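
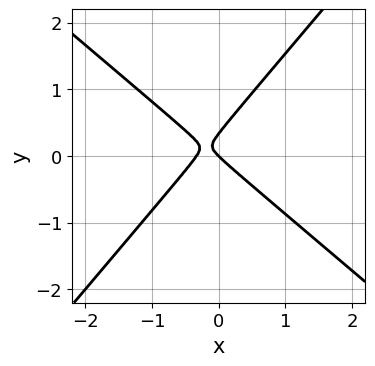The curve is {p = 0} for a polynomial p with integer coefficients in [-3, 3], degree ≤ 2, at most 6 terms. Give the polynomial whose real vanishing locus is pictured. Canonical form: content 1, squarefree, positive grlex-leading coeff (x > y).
3*x^2 + x*y - 3*y^2 + x + y

(a) deg p = 2. The shape is more complex than any degree-1 curve.
(b) Checking where it meets the axes: it crosses the x-axis at the gridline x = 0; one y-axis crossing is at y = 0.
(c) The integer polynomial consistent with all of this is the stated p.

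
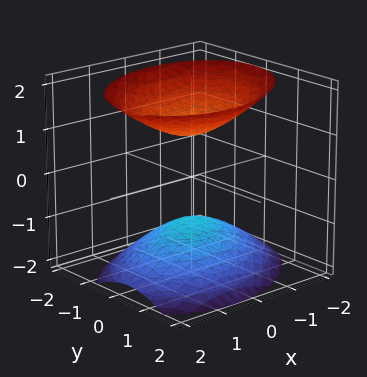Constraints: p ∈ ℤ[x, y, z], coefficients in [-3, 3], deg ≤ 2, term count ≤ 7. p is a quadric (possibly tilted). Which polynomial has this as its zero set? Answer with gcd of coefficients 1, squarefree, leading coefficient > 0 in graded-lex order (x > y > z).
2*x^2 - x*y + 3*y^2 - 3*z^2 + 3

1. The picture has 2 separate pieces.
2. deg p = 2.
3. Checking where it meets the axes: among the integer gridlines, it crosses the z-axis at z ∈ {-1, 1}; the surface avoids every integer y-axis point in the box; the surface avoids every integer x-axis point in the box.
4. Assembling these constraints gives the stated polynomial.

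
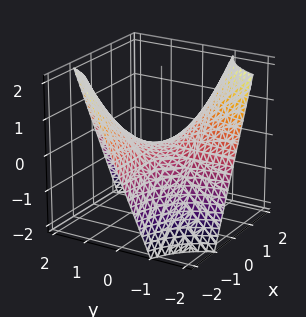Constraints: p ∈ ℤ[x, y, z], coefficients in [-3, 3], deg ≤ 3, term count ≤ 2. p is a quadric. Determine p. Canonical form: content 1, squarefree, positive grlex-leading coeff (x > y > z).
x*y + z

The degree is 2 — a saddle surface; a quadric.
Reading off the gridlines: every point of the x-axis in the box is on the surface; every point of the y-axis in the box is on the surface; it crosses the z-axis at the gridline z = 0.
The integer polynomial consistent with all of this is the stated p.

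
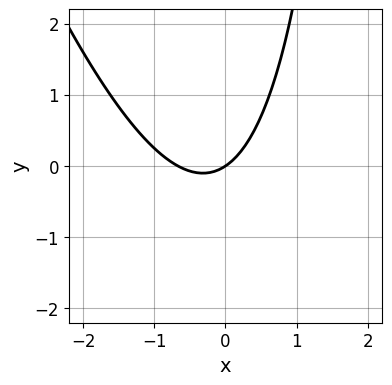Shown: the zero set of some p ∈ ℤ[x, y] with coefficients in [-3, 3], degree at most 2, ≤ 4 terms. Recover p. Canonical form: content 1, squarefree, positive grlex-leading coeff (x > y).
First, degree: the shape is more complex than any degree-1 curve, so deg p = 2.
Next, from the axis intercepts and sections: one x-axis crossing is at x = 0; it crosses the y-axis at the gridline y = 0.
Finally, these observations pin down the coefficients.

3*x^2 + x*y + 2*x - 3*y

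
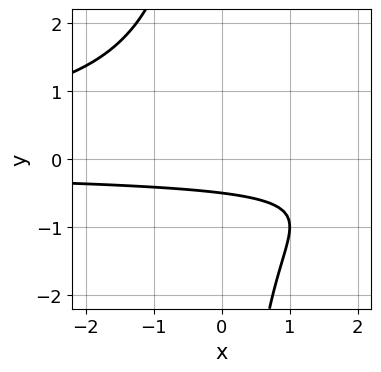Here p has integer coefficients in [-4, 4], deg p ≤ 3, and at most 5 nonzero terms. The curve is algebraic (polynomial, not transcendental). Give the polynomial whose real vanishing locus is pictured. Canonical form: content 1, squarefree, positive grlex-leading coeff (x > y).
First, deg p = 3. The shape is more complex than any degree-2 curve.
Then, checking where it meets the axes: the curve avoids every integer x-axis point in the box.
Finally, assembling these constraints gives the stated polynomial.

x*y^2 + 2*y + 1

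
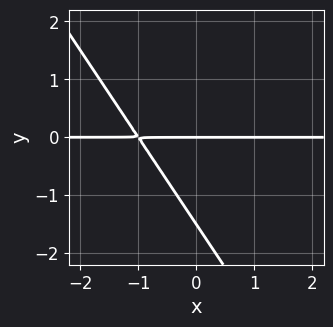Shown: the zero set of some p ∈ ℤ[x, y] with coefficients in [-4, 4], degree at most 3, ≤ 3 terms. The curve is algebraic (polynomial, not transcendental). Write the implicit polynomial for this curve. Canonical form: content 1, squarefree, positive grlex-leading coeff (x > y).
3*x*y + 2*y^2 + 3*y

deg p = 2. No degree-1 curve has this shape.
From the visible intercepts: every point of the x-axis in the box is on the curve; it meets the y-axis at y = 0 (among the integer gridlines).
These observations pin down the coefficients.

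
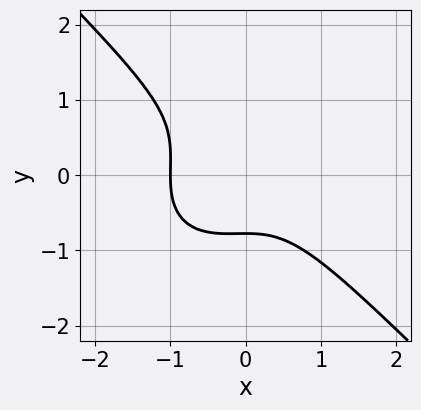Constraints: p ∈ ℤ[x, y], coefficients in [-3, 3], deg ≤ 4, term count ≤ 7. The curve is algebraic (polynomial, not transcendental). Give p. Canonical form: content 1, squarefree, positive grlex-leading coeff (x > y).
3*x^3 + 3*y^3 + x^2 - y^2 + 2

1. deg p = 3. No degree-2 curve has this shape.
2. Reading off the gridlines: one x-axis crossing is at x = -1.
3. These observations pin down the coefficients.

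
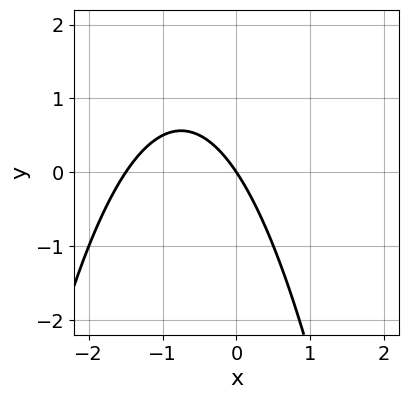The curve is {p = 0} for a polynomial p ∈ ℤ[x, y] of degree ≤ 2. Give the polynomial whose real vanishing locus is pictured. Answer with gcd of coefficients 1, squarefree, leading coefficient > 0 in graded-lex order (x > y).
First, the degree is 2 — a generic line meets the curve in up to 2 points.
Next, checking where it meets the axes: one x-axis crossing is at x = 0; it meets the y-axis at y = 0 (among the integer gridlines).
Finally, matching integer coefficients to the picture gives p.

2*x^2 + 3*x + 2*y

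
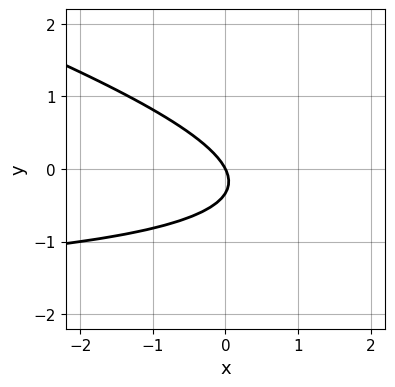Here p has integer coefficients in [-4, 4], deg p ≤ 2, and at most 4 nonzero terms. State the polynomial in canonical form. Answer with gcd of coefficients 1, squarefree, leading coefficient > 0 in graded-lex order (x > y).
x*y + 3*y^2 + 2*x + y

First, deg p = 2. No degree-1 curve has this shape.
Then, observable constraints: it crosses the x-axis at the gridline x = 0; it crosses the y-axis at the gridline y = 0.
Finally, matching integer coefficients to the picture gives p.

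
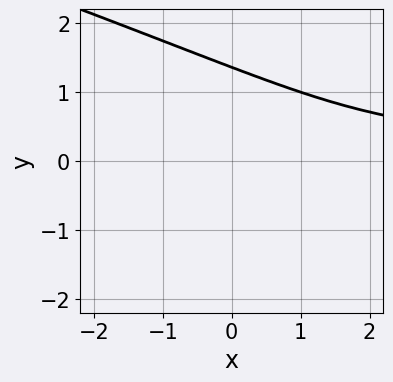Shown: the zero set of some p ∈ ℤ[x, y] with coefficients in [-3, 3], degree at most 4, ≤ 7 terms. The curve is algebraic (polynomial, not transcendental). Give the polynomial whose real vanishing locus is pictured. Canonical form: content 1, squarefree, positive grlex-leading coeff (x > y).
x*y^2 + 3*y^3 + x*y - 3*y^2 - 2

First, the degree is 3 — a generic line meets the curve in up to 3 points.
Then, from the visible intercepts: the curve avoids every integer x-axis point in the box.
Finally, matching integer coefficients to the picture gives p.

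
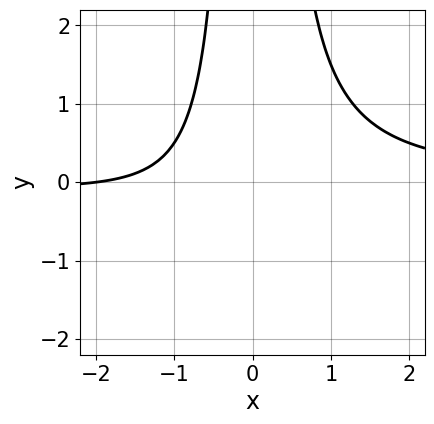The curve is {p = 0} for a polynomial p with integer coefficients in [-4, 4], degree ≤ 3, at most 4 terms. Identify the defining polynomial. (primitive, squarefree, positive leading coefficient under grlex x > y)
First, the degree is 3 — no degree-2 curve has this shape.
Next, from the visible intercepts: it meets the x-axis at x = -2 (among the integer gridlines); no y-intercept at any integer in the box.
Finally, the integer polynomial consistent with all of this is the stated p.

2*x^2*y - x - 2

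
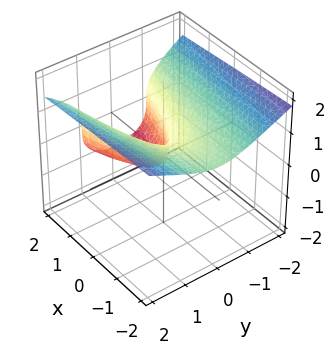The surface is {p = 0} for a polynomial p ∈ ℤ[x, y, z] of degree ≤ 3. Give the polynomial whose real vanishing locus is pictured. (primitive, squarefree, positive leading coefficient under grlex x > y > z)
2*z^3 - 2*y^2 + x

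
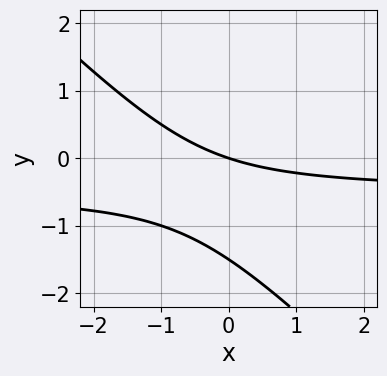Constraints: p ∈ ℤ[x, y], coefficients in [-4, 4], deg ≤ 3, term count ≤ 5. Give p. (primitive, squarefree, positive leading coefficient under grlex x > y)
2*x*y + 2*y^2 + x + 3*y

First, deg p = 2.
Then, from the visible intercepts: one x-axis crossing is at x = 0; it meets the y-axis at y = 0 (among the integer gridlines).
Finally, fitting integer coefficients to these (and the overall shape) gives p.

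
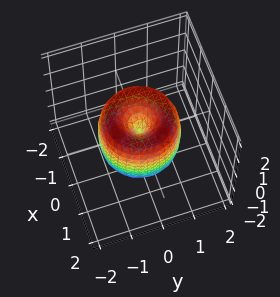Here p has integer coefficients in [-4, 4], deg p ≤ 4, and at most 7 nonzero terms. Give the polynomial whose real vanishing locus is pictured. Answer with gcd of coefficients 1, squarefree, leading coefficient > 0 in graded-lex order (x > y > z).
2*x^4 + 4*x^2*y^2 + 2*y^4 - 3*x^2 - 3*y^2 + z^2

First, degree: no degree-3 surface has this shape, so deg p = 4.
Then, symmetries: rotational symmetry about the z-axis ⇒ p depends on x, y only through x² + y².
Then, from the axis intercepts and sections: one y-axis crossing is at y = 0; one z-axis crossing is at z = 0; a circular section at z = -1 has radius between 0 and 1; it crosses the x-axis at the gridline x = 0.
Finally, putting this together gives p.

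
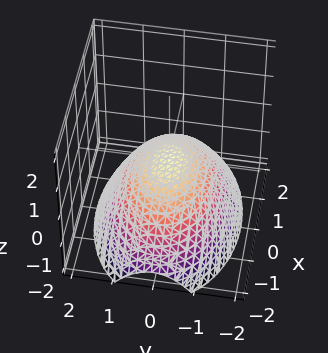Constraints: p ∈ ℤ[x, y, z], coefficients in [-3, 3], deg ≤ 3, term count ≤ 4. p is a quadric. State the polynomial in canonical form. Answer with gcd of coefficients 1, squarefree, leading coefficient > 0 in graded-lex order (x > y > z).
First, the degree is 2 — a single bowl opening along one axis; a quadric.
Next, symmetries: it's symmetric under y → −y, forcing even powers of y; the x ↦ −x reflection is a symmetry, so x appears only in even powers.
Next, against the integer gridlines: it meets the y-axis at y = 0 (among the integer gridlines); it meets the x-axis at x = 0 (among the integer gridlines); it crosses the z-axis at the gridline z = 0.
Finally, these observations pin down the coefficients.

x^2 + 2*y^2 + 3*z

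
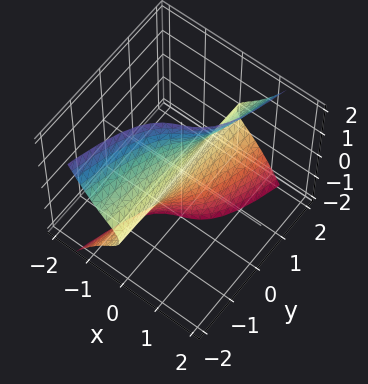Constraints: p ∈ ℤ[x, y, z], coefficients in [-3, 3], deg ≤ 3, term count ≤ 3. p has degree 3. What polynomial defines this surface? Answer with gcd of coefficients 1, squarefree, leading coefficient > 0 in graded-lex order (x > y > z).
3*x^3 - y*z^2 + 2*x

Degree: a generic line meets the surface in up to 3 points, so deg p = 3.
Observable constraints: every point of the y-axis in the box is on the surface; every point of the z-axis in the box is on the surface; it crosses the x-axis at the gridline x = 0.
Putting this together gives p.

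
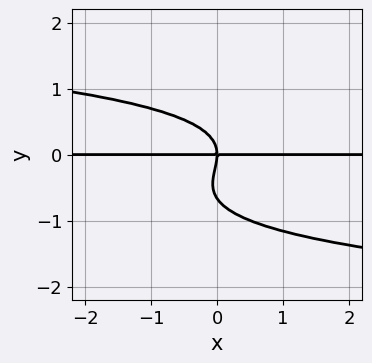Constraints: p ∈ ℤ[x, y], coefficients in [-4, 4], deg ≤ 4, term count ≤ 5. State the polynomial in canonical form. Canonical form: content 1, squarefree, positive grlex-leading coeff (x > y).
(a) deg p = 4. No degree-3 curve has this shape.
(b) Checking where it meets the axes: the visible x-axis segment lies entirely on the curve; one y-axis crossing is at y = 0.
(c) Matching integer coefficients to the picture gives p.

3*y^4 + 2*y^3 + 2*x*y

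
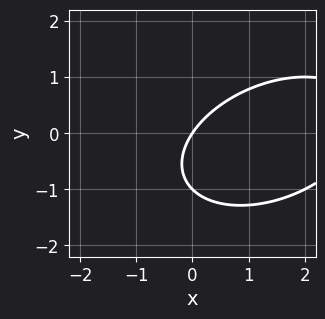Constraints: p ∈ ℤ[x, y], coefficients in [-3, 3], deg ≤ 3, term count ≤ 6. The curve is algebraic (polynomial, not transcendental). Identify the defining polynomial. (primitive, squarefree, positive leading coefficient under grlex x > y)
x^2 - x*y + 2*y^2 - 3*x + 2*y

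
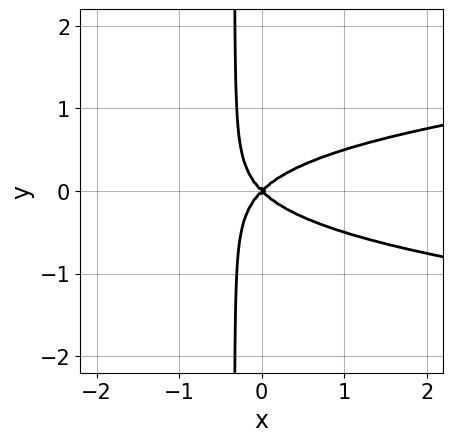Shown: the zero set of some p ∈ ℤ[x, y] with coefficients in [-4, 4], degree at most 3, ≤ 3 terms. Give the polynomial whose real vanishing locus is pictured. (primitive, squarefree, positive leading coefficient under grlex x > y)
3*x*y^2 - x^2 + y^2

First, deg p = 3. A generic line meets the curve in up to 3 points.
Then, symmetries: mirror symmetry y ↦ −y ⇒ only even powers of y.
Next, observable constraints: it crosses the x-axis at the gridline x = 0; it meets the y-axis at y = 0 (among the integer gridlines).
Finally, the integer polynomial consistent with all of this is the stated p.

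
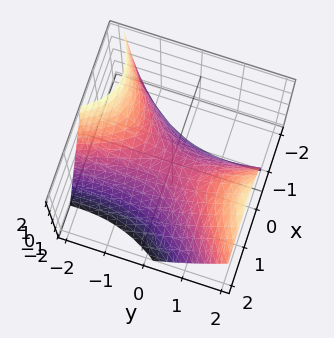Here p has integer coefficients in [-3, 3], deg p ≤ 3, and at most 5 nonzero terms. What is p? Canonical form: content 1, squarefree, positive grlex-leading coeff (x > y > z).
(a) Degree: a generic line meets the surface in up to 2 points, so deg p = 2.
(b) From the visible intercepts: it crosses the y-axis at the gridline y = 0; it meets the z-axis at z = 0 (among the integer gridlines); it meets the x-axis at x = 0 (among the integer gridlines).
(c) Putting this together gives p.

3*x^2 - 3*x*y + x*z - y^2 + 3*z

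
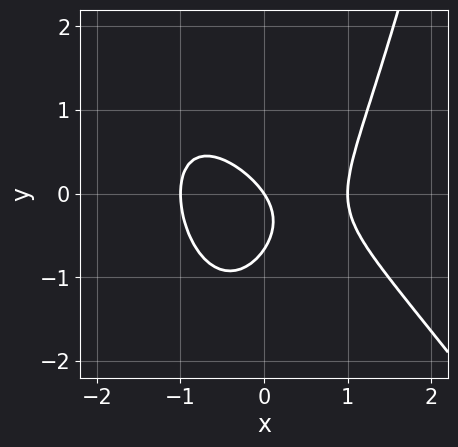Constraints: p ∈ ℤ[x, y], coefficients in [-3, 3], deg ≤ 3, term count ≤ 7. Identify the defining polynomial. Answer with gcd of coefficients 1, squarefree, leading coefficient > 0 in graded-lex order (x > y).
3*x^3 + 2*x^2*y - 3*y^2 - 3*x - 2*y

The degree is 3 — a generic line meets the curve in up to 3 points.
From the axis intercepts and sections: it crosses the y-axis at the gridline y = 0; among the integer gridlines, it crosses the x-axis at x ∈ {-1, 0, 1}.
Matching integer coefficients to the picture gives p.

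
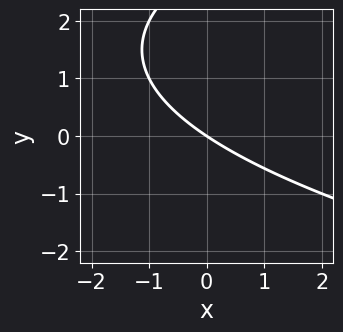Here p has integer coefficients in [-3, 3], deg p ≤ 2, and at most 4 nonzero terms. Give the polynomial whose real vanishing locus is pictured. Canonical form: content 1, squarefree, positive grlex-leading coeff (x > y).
(a) The degree is 2 — a generic line meets the curve in up to 2 points.
(b) Against the integer gridlines: one y-axis crossing is at y = 0; it meets the x-axis at x = 0 (among the integer gridlines).
(c) Together with the visible shape, these determine p as stated.

y^2 - 2*x - 3*y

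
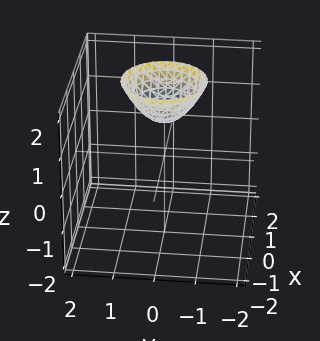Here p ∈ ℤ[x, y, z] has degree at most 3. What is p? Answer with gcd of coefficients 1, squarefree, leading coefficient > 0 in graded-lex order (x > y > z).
(a) Degree: the shape is more complex than any degree-1 surface, so deg p = 2.
(b) Symmetries: the surface is invariant under rotation about z: p = q(x² + y², z).
(c) Checking where it meets the axes: it meets the z-axis at z = 1 (among the integer gridlines); a circular section at z = 2 has radius exactly 1; the surface avoids every integer y-axis point in the box; it misses every integer gridline on the x-axis.
(d) These observations pin down the coefficients.

x^2 + y^2 - z + 1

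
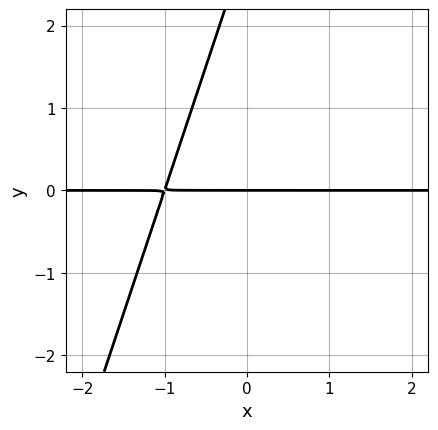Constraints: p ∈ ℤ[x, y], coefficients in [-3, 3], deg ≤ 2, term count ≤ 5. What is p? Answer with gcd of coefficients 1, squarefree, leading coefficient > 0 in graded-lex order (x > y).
1. The degree is 2 — the shape is more complex than any degree-1 curve.
2. From the axis intercepts and sections: it meets the y-axis at y = 0 (among the integer gridlines); the visible x-axis segment lies entirely on the curve.
3. Fitting integer coefficients to these (and the overall shape) gives p.

3*x*y - y^2 + 3*y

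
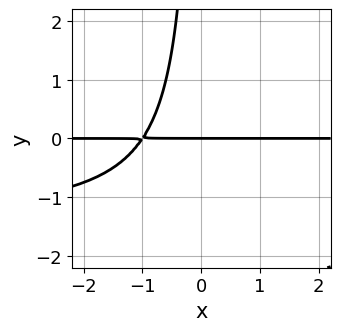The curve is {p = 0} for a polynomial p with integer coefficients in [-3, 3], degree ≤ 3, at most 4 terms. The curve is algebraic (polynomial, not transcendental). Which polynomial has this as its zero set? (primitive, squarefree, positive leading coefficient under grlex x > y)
2*x*y^2 + 3*x*y + 3*y

1. The degree is 3 — the shape is more complex than any degree-2 curve.
2. From the visible intercepts: every point of the x-axis in the box is on the curve; it crosses the y-axis at the gridline y = 0.
3. The integer polynomial consistent with all of this is the stated p.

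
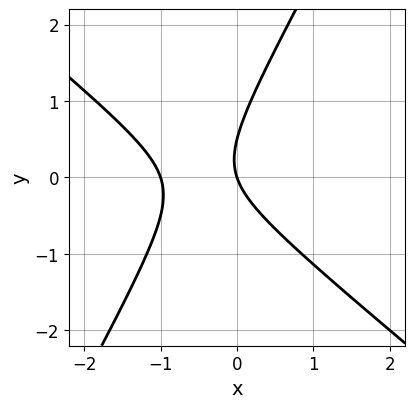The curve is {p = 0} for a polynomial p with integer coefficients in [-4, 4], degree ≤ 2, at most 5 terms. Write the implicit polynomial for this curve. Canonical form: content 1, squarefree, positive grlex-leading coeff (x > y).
The degree is 2 — the shape is more complex than any degree-1 curve.
Reading off the gridlines: one y-axis crossing is at y = 0; the x-axis gridline crossings are at x ∈ {-1, 0}.
Matching integer coefficients to the picture gives p.

3*x^2 + 2*x*y - 2*y^2 + 3*x + y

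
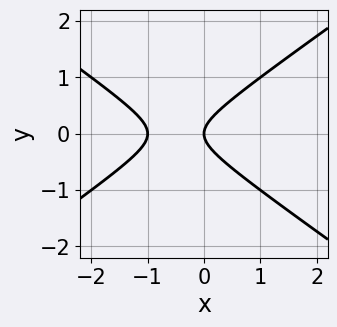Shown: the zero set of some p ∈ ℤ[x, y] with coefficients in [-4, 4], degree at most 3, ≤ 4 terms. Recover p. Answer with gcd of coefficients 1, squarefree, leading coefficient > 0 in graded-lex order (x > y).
x^2 - 2*y^2 + x

(a) deg p = 2.
(b) Symmetries: it's symmetric under y → −y, forcing even powers of y.
(c) Against the integer gridlines: among the integer gridlines, it crosses the x-axis at x ∈ {-1, 0}; it crosses the y-axis at the gridline y = 0.
(d) Matching integer coefficients to the picture gives p.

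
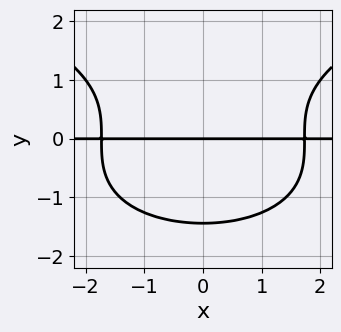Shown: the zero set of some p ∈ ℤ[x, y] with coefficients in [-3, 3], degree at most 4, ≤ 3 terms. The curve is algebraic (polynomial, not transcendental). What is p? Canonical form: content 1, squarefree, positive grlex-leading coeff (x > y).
deg p = 4. A generic line meets the curve in up to 4 points.
Symmetries: the x ↦ −x reflection is a symmetry, so x appears only in even powers.
Reading off the gridlines: it crosses the y-axis at the gridline y = 0; every point of the x-axis in the box is on the curve.
Solving for integer coefficients yields p as stated.

y^4 - x^2*y + 3*y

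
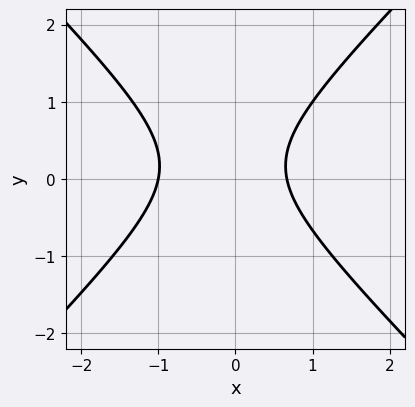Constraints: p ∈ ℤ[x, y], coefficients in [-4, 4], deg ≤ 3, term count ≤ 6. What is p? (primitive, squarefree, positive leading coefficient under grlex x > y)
3*x^2 - 3*y^2 + x + y - 2

1. Degree: a generic line meets the curve in up to 2 points, so deg p = 2.
2. From the axis intercepts and sections: the curve avoids every integer y-axis point in the box; it crosses the x-axis at the gridline x = -1.
3. Together with the visible shape, these determine p as stated.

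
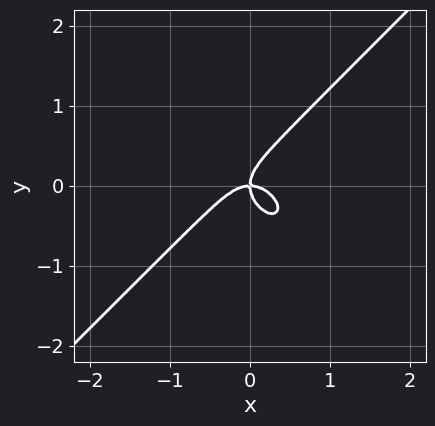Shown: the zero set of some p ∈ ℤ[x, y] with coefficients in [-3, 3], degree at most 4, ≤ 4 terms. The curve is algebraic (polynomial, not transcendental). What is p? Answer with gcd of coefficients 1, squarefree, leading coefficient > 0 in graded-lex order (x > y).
3*x^3 - 3*y^3 + 2*x*y

(a) deg p = 3.
(b) Against the integer gridlines: it crosses the y-axis at the gridline y = 0; one x-axis crossing is at x = 0.
(c) Putting this together gives p.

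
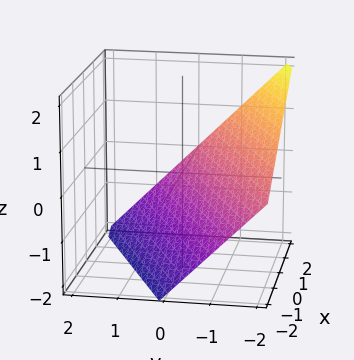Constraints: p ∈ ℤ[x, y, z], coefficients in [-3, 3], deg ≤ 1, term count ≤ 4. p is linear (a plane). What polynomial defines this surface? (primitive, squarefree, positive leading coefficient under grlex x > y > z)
x - 2*y - 2*z - 2

(a) The degree is 1 — the surface is flat (a plane).
(b) From the axis intercepts and sections: it meets the x-axis at x = 2 (among the integer gridlines); it crosses the z-axis at the gridline z = -1.
(c) These observations pin down the coefficients. Check: (0, -1, 0) on the y-axis lies on the surface, and p(0, -1, 0) = 0. ✓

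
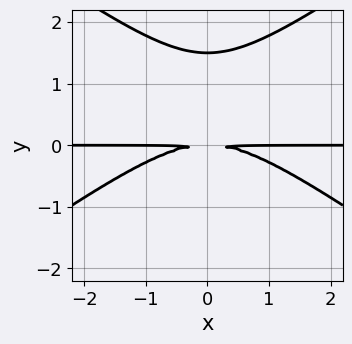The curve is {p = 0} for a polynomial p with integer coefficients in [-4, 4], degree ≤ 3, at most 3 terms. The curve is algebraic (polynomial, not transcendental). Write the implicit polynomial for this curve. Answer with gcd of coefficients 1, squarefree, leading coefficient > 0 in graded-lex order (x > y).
x^2*y - 2*y^3 + 3*y^2

Degree: a generic line meets the curve in up to 3 points, so deg p = 3.
Symmetries: the x ↦ −x reflection is a symmetry, so x appears only in even powers.
From the axis intercepts and sections: every point of the x-axis in the box is on the curve.
Fitting integer coefficients to these (and the overall shape) gives p.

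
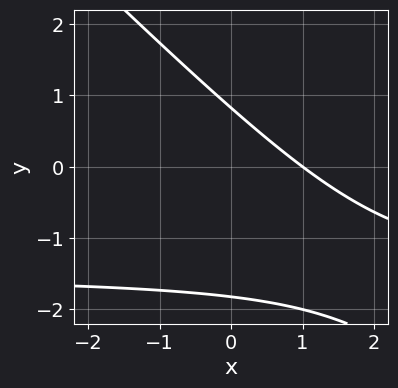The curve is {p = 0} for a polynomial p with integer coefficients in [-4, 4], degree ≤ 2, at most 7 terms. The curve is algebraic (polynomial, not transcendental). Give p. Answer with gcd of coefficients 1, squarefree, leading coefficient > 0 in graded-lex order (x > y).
2*x*y + 2*y^2 + 3*x + 2*y - 3

First, degree: the shape is more complex than any degree-1 curve, so deg p = 2.
Then, from the visible intercepts: it crosses the x-axis at the gridline x = 1.
Finally, putting this together gives p.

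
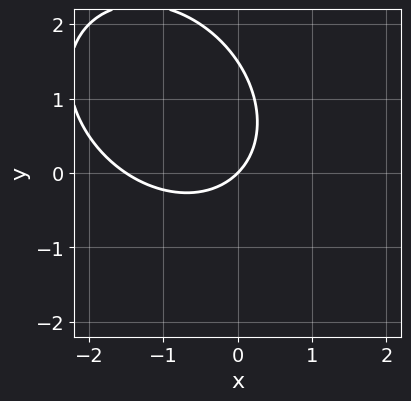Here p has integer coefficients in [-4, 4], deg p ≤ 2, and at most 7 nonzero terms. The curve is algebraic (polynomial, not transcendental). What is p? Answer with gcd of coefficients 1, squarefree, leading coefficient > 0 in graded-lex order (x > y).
The degree is 2 — no degree-1 curve has this shape.
From the axis intercepts and sections: it crosses the x-axis at the gridline x = 0; one y-axis crossing is at y = 0.
The integer polynomial consistent with all of this is the stated p.

2*x^2 + x*y + 2*y^2 + 3*x - 3*y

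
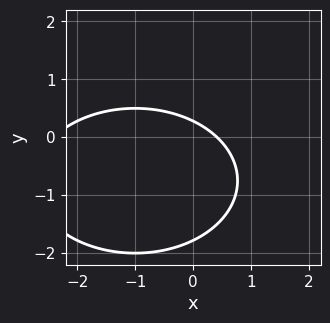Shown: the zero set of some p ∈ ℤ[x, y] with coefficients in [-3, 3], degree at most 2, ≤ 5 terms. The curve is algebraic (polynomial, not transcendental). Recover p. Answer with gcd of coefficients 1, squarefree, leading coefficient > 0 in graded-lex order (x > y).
x^2 + 2*y^2 + 2*x + 3*y - 1

deg p = 2. No degree-1 curve has this shape.
Solving for integer coefficients yields p as stated.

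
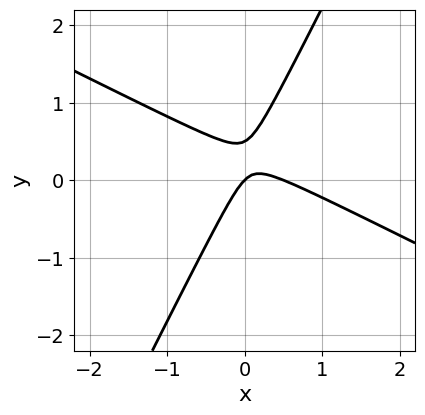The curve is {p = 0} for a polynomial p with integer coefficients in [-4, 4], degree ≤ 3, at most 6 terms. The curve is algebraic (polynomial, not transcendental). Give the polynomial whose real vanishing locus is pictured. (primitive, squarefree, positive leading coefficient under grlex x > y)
1. The degree is 2 — no degree-1 curve has this shape.
2. Against the integer gridlines: it crosses the x-axis at the gridline x = 0; it meets the y-axis at y = 0 (among the integer gridlines).
3. The integer polynomial consistent with all of this is the stated p.

2*x^2 + 3*x*y - 2*y^2 - x + y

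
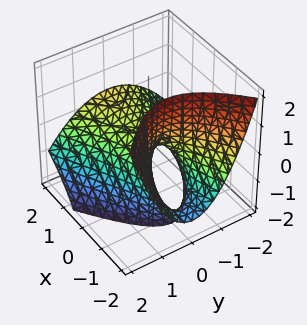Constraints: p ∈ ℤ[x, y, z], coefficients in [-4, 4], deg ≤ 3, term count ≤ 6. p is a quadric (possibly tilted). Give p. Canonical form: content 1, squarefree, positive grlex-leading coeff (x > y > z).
1. deg p = 2. No degree-1 surface has this shape.
2. Checking where it meets the axes: one x-axis crossing is at x = 0; it crosses the z-axis at the gridline z = 0.
3. Fitting integer coefficients to these (and the overall shape) gives p.

x^2 - 3*x*z - 3*y^2 - 3*z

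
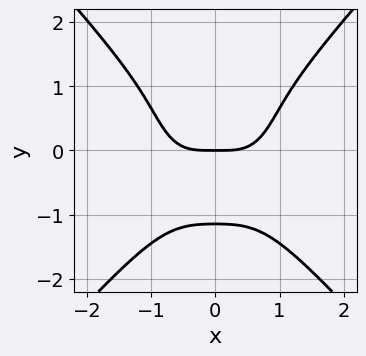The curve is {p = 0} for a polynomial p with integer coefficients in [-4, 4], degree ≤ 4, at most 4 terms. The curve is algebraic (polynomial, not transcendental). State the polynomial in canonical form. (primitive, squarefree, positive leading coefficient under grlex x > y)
3*x^4 - 2*y^4 - x^2*y - 3*y

First, deg p = 4. No degree-3 curve has this shape.
Next, symmetries: it's symmetric under x → −x, forcing even powers of x.
Then, from the axis intercepts and sections: it crosses the y-axis at the gridline y = 0; it meets the x-axis at x = 0 (among the integer gridlines).
Finally, fitting integer coefficients to these (and the overall shape) gives p.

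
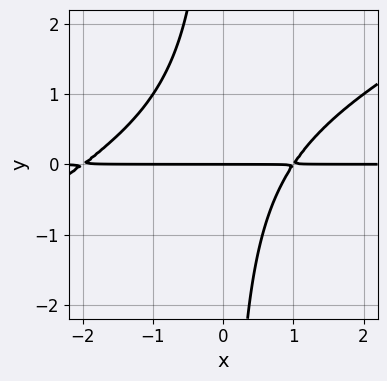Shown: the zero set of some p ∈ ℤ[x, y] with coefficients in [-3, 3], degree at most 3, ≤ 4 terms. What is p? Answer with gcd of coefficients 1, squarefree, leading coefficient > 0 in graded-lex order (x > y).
x^2*y - 2*x*y^2 + x*y - 2*y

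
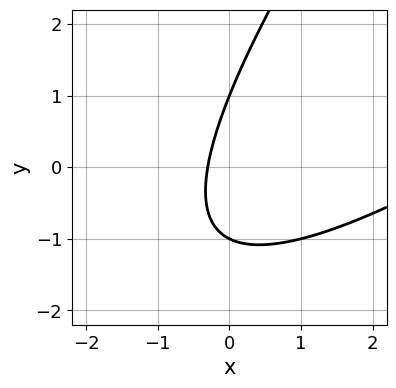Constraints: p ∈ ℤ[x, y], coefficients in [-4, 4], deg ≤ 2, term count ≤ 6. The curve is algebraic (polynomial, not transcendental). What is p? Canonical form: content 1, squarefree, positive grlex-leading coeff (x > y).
x^2 - 2*x*y + y^2 - 3*x - 1

(a) deg p = 2. No degree-1 curve has this shape.
(b) From the axis intercepts and sections: among the integer gridlines, it crosses the y-axis at y ∈ {-1, 1}.
(c) Matching integer coefficients to the picture gives p.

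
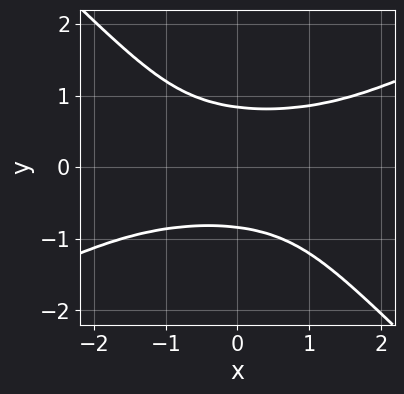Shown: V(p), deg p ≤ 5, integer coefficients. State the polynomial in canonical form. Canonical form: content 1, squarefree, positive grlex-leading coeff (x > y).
First, deg p = 4.
Next, against the integer gridlines: it misses every integer gridline on the x-axis.
Finally, matching integer coefficients to the picture gives p.

x^2*y^2 - x*y^3 - 2*y^4 + 1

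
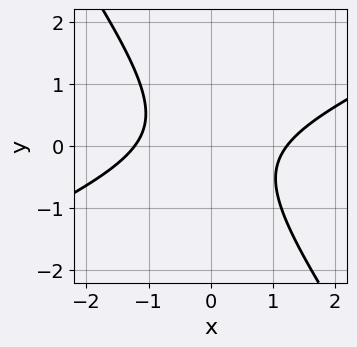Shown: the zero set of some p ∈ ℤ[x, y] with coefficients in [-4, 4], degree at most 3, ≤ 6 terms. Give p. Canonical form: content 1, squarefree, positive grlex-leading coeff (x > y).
2*x^2 - 3*x*y - 3*y^2 - 3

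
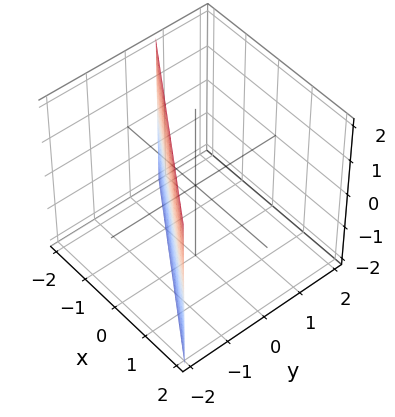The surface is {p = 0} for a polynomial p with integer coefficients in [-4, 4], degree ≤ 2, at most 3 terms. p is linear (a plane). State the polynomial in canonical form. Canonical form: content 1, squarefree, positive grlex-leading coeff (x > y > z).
1. deg p = 1.
2. From the visible intercepts: it crosses the x-axis at the gridline x = -1; it misses every integer gridline on the z-axis.
3. Together with the visible shape, these determine p as stated.

2*x + 3*y + 2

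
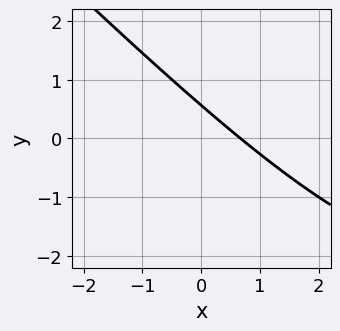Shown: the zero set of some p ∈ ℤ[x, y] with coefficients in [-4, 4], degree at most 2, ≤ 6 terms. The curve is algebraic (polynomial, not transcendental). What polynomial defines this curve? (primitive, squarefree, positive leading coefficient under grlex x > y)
x*y + y^2 + 3*x + 3*y - 2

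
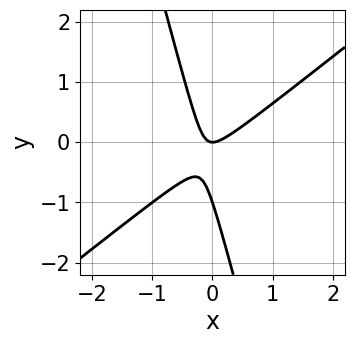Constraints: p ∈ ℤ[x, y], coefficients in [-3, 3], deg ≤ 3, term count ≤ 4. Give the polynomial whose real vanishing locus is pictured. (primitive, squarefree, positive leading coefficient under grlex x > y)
1. deg p = 2.
2. Observable constraints: it meets the x-axis at x = 0 (among the integer gridlines); among the integer gridlines, it crosses the y-axis at y ∈ {-1, 0}.
3. Assembling these constraints gives the stated polynomial.

3*x^2 - 3*x*y - y^2 - y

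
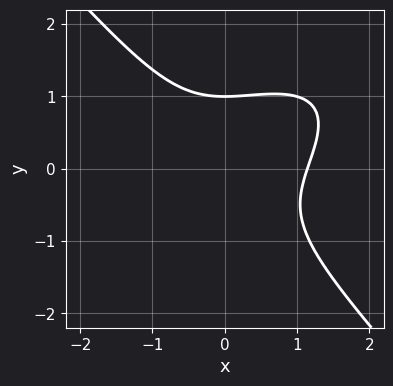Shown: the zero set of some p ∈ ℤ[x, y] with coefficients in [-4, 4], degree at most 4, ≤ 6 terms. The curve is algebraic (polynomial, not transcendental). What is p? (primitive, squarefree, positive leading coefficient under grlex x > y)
2*x^3 - 2*x^2*y + 3*y^3 - 3

(a) deg p = 3.
(b) From the visible intercepts: it crosses the y-axis at the gridline y = 1.
(c) Together with the visible shape, these determine p as stated.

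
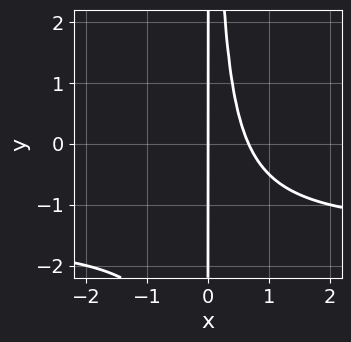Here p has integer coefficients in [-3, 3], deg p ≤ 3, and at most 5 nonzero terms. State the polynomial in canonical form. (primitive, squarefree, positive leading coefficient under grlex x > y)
2*x^2*y + 3*x^2 - 2*x

The degree is 3 — no degree-2 curve has this shape.
From the axis intercepts and sections: every point of the y-axis in the box is on the curve; it meets the x-axis at x = 0 (among the integer gridlines).
The integer polynomial consistent with all of this is the stated p.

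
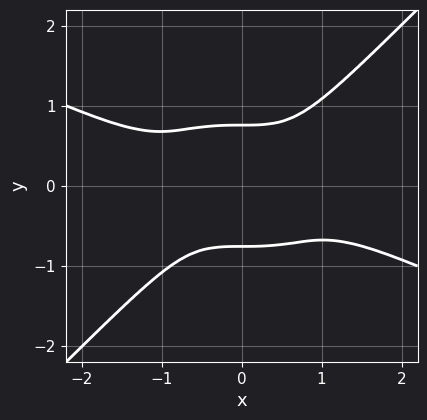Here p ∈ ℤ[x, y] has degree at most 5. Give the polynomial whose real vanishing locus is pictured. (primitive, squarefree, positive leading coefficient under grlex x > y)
1. The degree is 4 — the shape is more complex than any degree-3 curve.
2. Against the integer gridlines: no x-intercept at any integer in the box.
3. Fitting integer coefficients to these (and the overall shape) gives p.

x^4 + 2*x^3*y - 3*y^4 + 1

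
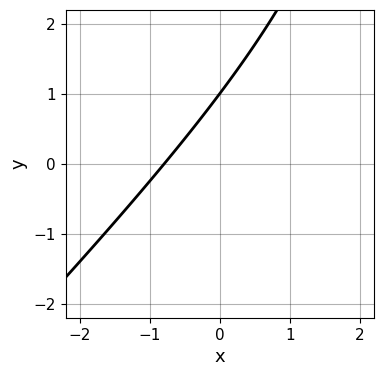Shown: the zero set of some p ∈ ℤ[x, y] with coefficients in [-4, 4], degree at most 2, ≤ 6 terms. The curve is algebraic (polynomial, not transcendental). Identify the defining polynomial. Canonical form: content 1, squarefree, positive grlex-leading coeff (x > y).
x^2 - x*y - 3*x + 3*y - 3

The degree is 2 — no degree-1 curve has this shape.
Reading off the gridlines: it crosses the y-axis at the gridline y = 1.
Together with the visible shape, these determine p as stated.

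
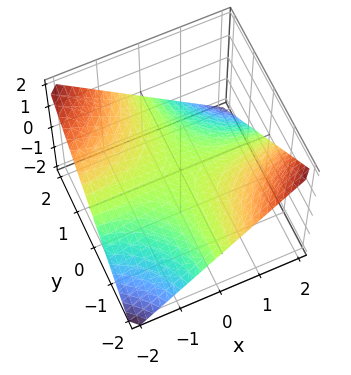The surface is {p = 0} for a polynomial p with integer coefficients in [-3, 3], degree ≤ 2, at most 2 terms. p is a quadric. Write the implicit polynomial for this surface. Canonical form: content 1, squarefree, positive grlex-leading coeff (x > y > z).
x*y + 2*z

(a) Degree: a saddle surface; a quadric, so deg p = 2.
(b) Checking where it meets the axes: the visible y-axis segment lies entirely on the surface; it meets the z-axis at z = 0 (among the integer gridlines); every point of the x-axis in the box is on the surface.
(c) The integer polynomial consistent with all of this is the stated p.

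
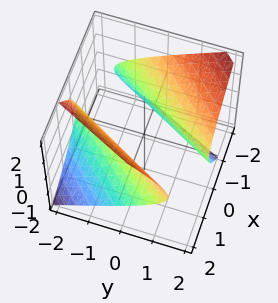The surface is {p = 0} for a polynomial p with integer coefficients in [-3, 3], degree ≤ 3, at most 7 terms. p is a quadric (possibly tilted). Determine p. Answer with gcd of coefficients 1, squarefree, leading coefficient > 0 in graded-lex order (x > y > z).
(a) The picture has 2 separate pieces. Treating them together as one polynomial.
(b) The degree is 2 — no degree-1 surface has this shape.
(c) Against the integer gridlines: it misses every integer gridline on the z-axis.
(d) Putting this together gives p.

2*x^2 - 3*x*y + 2*x*z + y^2 - 3*z^2 - 3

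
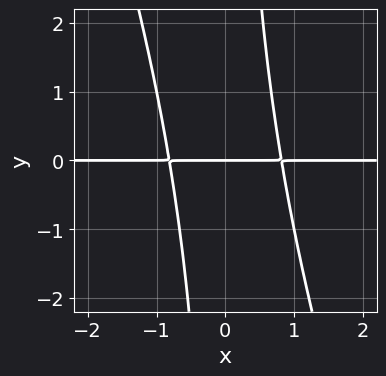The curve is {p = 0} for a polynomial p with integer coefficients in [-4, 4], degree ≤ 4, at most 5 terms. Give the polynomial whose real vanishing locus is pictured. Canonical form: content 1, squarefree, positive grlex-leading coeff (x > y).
3*x^2*y + x*y^2 - 2*y

1. deg p = 3. The shape is more complex than any degree-2 curve.
2. From the axis intercepts and sections: every point of the x-axis in the box is on the curve; it meets the y-axis at y = 0 (among the integer gridlines).
3. Solving for integer coefficients yields p as stated.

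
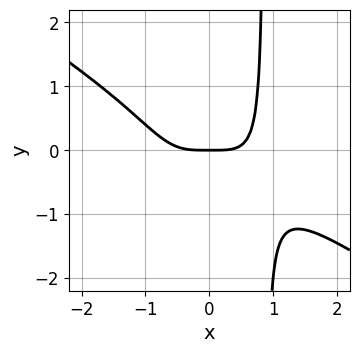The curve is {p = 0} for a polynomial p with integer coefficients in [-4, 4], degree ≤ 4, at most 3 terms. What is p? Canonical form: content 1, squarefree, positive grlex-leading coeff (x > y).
2*x^4 + 3*x^3*y - 2*y

(a) Degree: the shape is more complex than any degree-3 curve, so deg p = 4.
(b) Reading off the gridlines: it crosses the y-axis at the gridline y = 0; it meets the x-axis at x = 0 (among the integer gridlines).
(c) Assembling these constraints gives the stated polynomial.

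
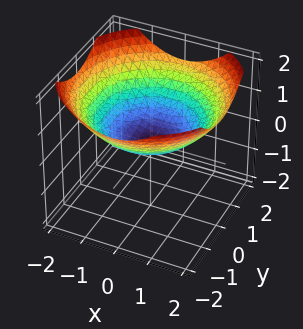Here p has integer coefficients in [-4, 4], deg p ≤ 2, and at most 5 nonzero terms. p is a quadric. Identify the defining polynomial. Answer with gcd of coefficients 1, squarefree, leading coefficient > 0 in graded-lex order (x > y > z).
The degree is 2 — a single bowl opening along one axis; a quadric.
Symmetries: every cross-section ⟂ z is a circle, so x, y appear only via x² + y².
Checking where it meets the axes: it meets the z-axis at z = 0 (among the integer gridlines); one x-axis crossing is at x = 0; one y-axis crossing is at y = 0.
Assembling these constraints gives the stated polynomial.

x^2 + y^2 - 3*z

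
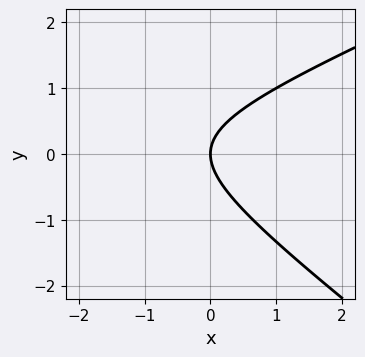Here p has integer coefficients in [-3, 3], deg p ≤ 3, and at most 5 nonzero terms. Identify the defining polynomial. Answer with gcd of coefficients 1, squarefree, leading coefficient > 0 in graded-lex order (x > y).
deg p = 2. No degree-1 curve has this shape.
From the axis intercepts and sections: one y-axis crossing is at y = 0; it meets the x-axis at x = 0 (among the integer gridlines).
Assembling these constraints gives the stated polynomial.

x^2 - x*y - 3*y^2 + 3*x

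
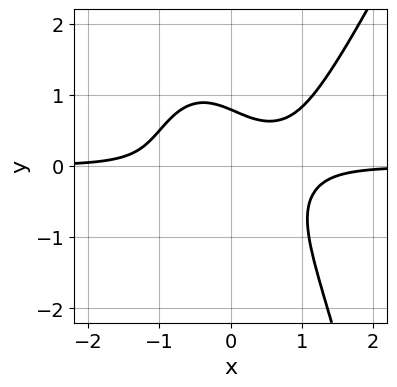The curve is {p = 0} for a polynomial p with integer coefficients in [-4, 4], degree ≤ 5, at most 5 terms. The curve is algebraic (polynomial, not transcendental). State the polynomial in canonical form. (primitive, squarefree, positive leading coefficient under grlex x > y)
1. The degree is 4 — a generic line meets the curve in up to 4 points.
2. Checking where it meets the axes: it misses every integer gridline on the x-axis.
3. Together with the visible shape, these determine p as stated.

3*x^3*y - x^2*y^2 - 2*y^3 - 2*x*y + 1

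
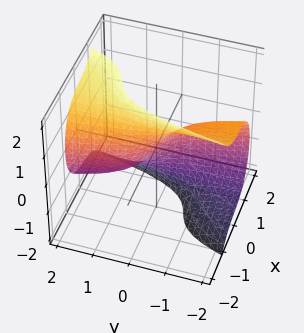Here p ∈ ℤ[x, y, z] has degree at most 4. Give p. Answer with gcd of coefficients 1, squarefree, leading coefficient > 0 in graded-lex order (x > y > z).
2*x^3 - y*z^2 + x + 2*y + z

(a) The degree is 3 — a generic line meets the surface in up to 3 points.
(b) Checking where it meets the axes: one x-axis crossing is at x = 0; one z-axis crossing is at z = 0.
(c) Together with the visible shape, these determine p as stated.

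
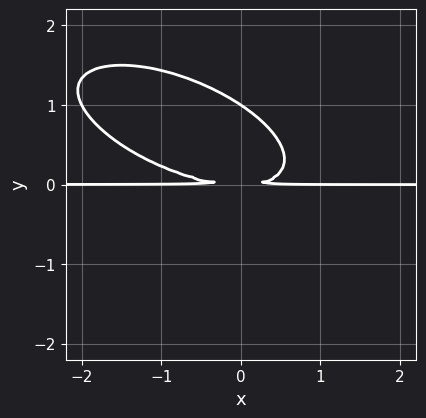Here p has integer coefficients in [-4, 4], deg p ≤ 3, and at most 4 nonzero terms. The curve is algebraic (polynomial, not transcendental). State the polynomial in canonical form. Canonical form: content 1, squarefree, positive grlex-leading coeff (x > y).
x^2*y + 2*x*y^2 + 3*y^3 - 3*y^2

(a) Degree: a generic line meets the curve in up to 3 points, so deg p = 3.
(b) Checking where it meets the axes: one y-axis crossing is at y = 1; the visible x-axis segment lies entirely on the curve.
(c) Fitting integer coefficients to these (and the overall shape) gives p.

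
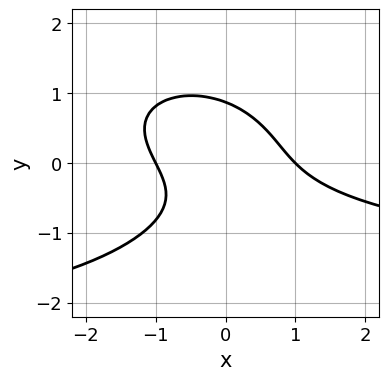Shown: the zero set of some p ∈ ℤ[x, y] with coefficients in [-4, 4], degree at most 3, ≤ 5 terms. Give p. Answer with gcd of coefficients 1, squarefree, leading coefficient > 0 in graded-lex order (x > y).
Degree: no degree-2 curve has this shape, so deg p = 3.
Reading off the gridlines: the x-axis gridline crossings are at x ∈ {-1, 1}.
Putting this together gives p.

x^2*y + 3*y^3 + 2*x^2 + 3*x*y - 2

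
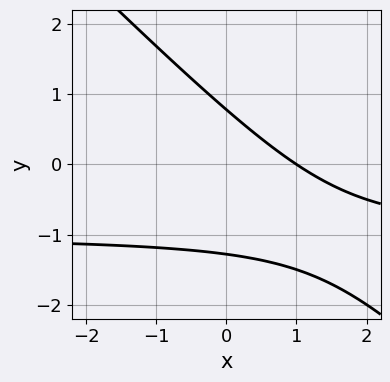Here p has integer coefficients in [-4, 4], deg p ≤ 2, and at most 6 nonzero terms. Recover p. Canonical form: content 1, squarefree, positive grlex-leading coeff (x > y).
1. Degree: the shape is more complex than any degree-1 curve, so deg p = 2.
2. Observable constraints: it crosses the x-axis at the gridline x = 1.
3. Together with the visible shape, these determine p as stated.

2*x*y + 2*y^2 + 2*x + y - 2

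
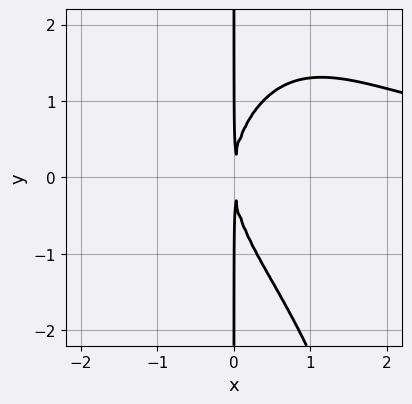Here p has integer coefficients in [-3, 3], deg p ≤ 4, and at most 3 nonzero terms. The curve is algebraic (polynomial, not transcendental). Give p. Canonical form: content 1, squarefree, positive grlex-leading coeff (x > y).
The degree is 4 — a generic line meets the curve in up to 4 points.
Observable constraints: the visible y-axis segment lies entirely on the curve.
Assembling these constraints gives the stated polynomial.

x^3*y + x*y^2 - 3*x^2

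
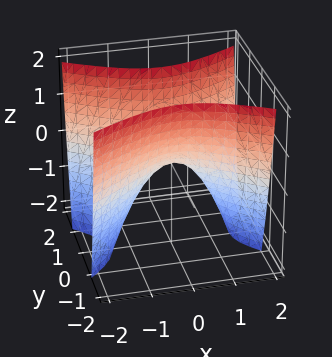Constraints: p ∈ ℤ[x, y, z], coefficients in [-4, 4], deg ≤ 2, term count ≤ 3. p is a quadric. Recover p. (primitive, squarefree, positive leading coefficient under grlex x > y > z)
First, the degree is 2 — a hyperbolic paraboloid; a quadric.
Then, symmetries: the y ↦ −y reflection is a symmetry, so y appears only in even powers; the x ↦ −x reflection is a symmetry, so x appears only in even powers.
Then, checking where it meets the axes: it crosses the z-axis at the gridline z = 0; one y-axis crossing is at y = 0; it crosses the x-axis at the gridline x = 0.
Finally, putting this together gives p.

x^2 - 2*y^2 + z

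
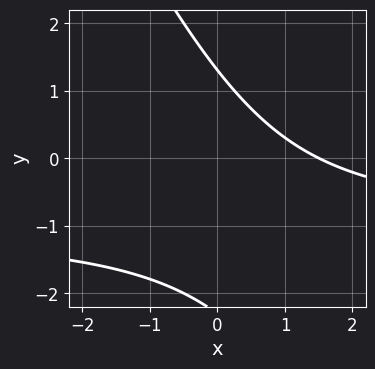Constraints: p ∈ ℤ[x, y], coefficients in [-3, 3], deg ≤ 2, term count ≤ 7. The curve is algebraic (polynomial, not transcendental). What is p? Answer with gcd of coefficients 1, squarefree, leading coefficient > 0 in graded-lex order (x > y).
deg p = 2. The shape is more complex than any degree-1 curve.
Solving for integer coefficients yields p as stated.

2*x*y + y^2 + 2*x + y - 3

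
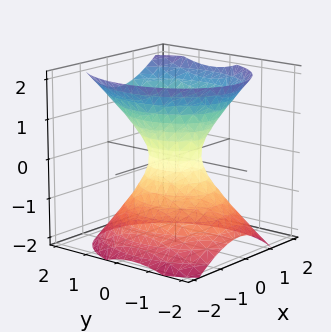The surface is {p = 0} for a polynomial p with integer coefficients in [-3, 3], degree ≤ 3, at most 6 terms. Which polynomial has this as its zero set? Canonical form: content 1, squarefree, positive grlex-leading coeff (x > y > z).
3*x^2 - x*z + 2*y^2 - y*z - 2*z^2 - 1

1. Degree: no degree-1 surface has this shape, so deg p = 2.
2. Reading off the gridlines: the surface avoids every integer z-axis point in the box.
3. Matching integer coefficients to the picture gives p.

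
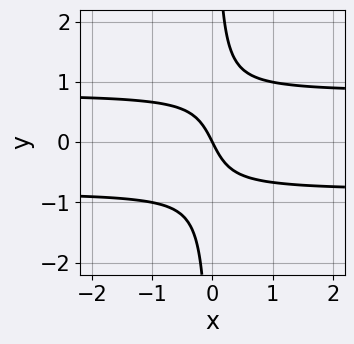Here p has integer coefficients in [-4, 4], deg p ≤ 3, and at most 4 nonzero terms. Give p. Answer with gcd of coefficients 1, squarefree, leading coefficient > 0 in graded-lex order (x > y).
3*x*y^2 - 2*x - y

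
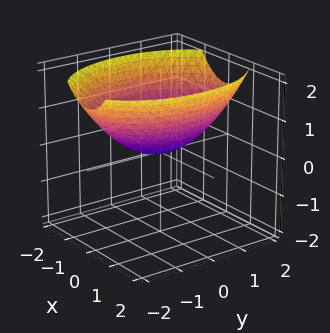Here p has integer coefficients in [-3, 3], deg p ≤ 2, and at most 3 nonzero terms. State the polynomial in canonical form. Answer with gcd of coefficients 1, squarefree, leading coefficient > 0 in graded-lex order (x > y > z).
2*x^2 + y^2 - 3*z

The degree is 2 — a paraboloid; a quadric.
Symmetries: the y ↦ −y reflection is a symmetry, so y appears only in even powers; the x ↦ −x reflection is a symmetry, so x appears only in even powers.
Against the integer gridlines: it meets the x-axis at x = 0 (among the integer gridlines); one z-axis crossing is at z = 0.
Matching integer coefficients to the picture gives p.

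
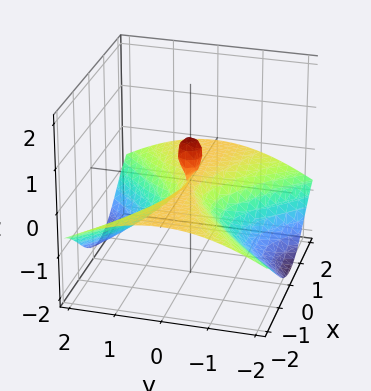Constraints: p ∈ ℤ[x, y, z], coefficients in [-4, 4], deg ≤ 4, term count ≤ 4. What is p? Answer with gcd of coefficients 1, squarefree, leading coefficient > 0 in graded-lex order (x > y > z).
3*x^2*z + z^3 + 2*y^2 - z^2

(a) There are 2 components.
(b) deg p = 3.
(c) Against the integer gridlines: among the integer gridlines, it crosses the z-axis at z ∈ {0, 1}; it crosses the y-axis at the gridline y = 0; every point of the x-axis in the box is on the surface.
(d) Solving for integer coefficients yields p as stated.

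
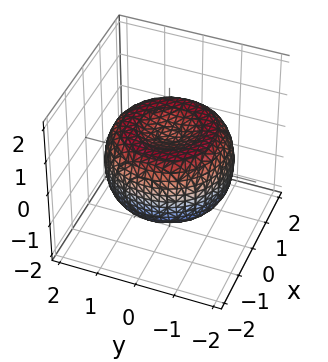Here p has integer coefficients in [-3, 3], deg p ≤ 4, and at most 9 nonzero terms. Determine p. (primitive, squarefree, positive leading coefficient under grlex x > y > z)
x^4 + 2*x^2*y^2 + y^4 - 2*x^2 - 2*y^2 + 2*z^2 - 1

(a) Degree: a generic line meets the surface in up to 4 points, so deg p = 4.
(b) By symmetry, the z-axis is an axis of rotation, so x and y enter only as x² + y².
(c) From the axis intercepts and sections: a circular section at z = 0 has radius between 1 and 2.
(d) These observations pin down the coefficients.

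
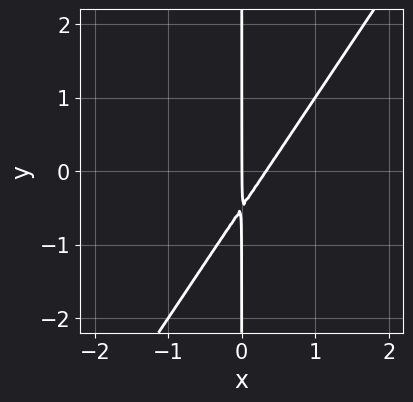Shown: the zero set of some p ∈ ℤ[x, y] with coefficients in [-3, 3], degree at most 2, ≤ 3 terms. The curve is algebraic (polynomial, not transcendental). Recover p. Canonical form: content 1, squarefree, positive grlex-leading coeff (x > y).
3*x^2 - 2*x*y - x

The degree is 2 — no degree-1 curve has this shape.
From the visible intercepts: it crosses the x-axis at the gridline x = 0; the visible y-axis segment lies entirely on the curve.
Matching integer coefficients to the picture gives p.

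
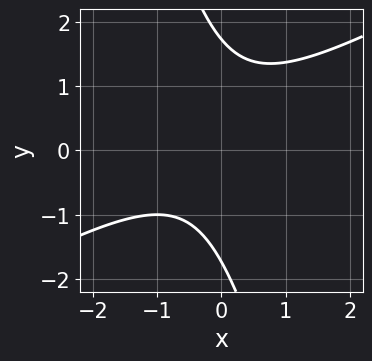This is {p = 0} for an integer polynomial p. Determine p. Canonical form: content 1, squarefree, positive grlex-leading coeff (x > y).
2*x^2 - 3*x*y - y^2 + x + 3

First, degree: no degree-1 curve has this shape, so deg p = 2.
Then, checking where it meets the axes: the curve avoids every integer x-axis point in the box.
Finally, solving for integer coefficients yields p as stated.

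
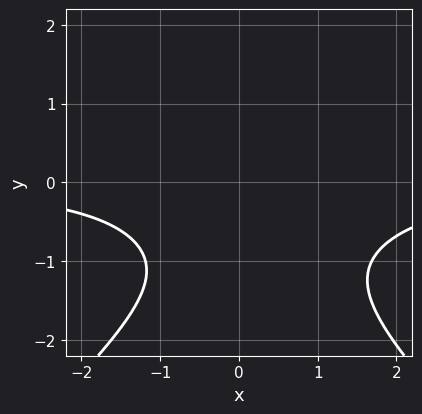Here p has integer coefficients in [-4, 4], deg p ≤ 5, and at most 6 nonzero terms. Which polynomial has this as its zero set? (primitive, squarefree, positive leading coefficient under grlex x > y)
x^2*y^2 - y^4 - x^2*y + x*y - 3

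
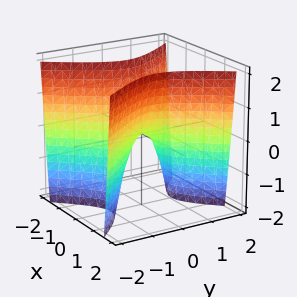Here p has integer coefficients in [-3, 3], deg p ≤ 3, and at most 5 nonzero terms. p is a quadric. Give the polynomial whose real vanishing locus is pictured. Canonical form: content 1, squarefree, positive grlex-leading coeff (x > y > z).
The degree is 2 — a hyperbolic paraboloid; a quadric.
Symmetries: the x ↦ −x reflection is a symmetry, so x appears only in even powers; mirror symmetry y ↦ −y ⇒ only even powers of y.
From the axis intercepts and sections: it crosses the x-axis at the gridline x = 0; it crosses the y-axis at the gridline y = 0.
Fitting integer coefficients to these (and the overall shape) gives p.

3*x^2 - 2*y^2 - z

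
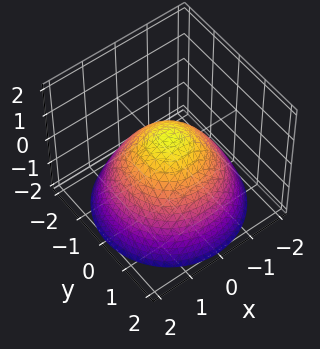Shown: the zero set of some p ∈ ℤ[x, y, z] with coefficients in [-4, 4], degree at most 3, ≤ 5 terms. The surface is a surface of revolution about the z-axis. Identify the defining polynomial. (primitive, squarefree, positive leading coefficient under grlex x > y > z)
1. Degree: the shape is more complex than any degree-1 surface, so deg p = 2.
2. By symmetry, the surface is invariant under rotation about z: p = q(x² + y², z).
3. Observable constraints: among the integer gridlines, it crosses the x-axis at x ∈ {-1, 1}; among the integer gridlines, it crosses the y-axis at y ∈ {-1, 1}.
4. These observations pin down the coefficients.

2*x^2 + 2*y^2 + 3*z - 2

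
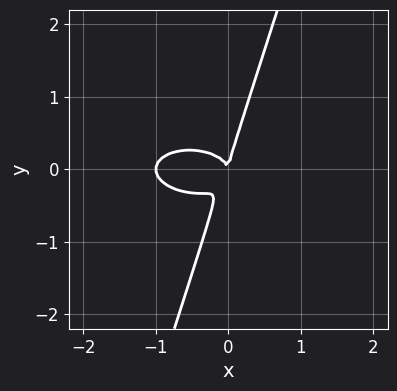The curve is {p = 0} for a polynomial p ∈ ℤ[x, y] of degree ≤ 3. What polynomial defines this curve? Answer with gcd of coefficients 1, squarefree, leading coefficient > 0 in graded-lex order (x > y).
x^3 + 3*x*y^2 - y^3 + x^2

Degree: a generic line meets the curve in up to 3 points, so deg p = 3.
Reading off the gridlines: the x-axis gridline crossings are at x ∈ {-1, 0}; it meets the y-axis at y = 0 (among the integer gridlines).
These observations pin down the coefficients.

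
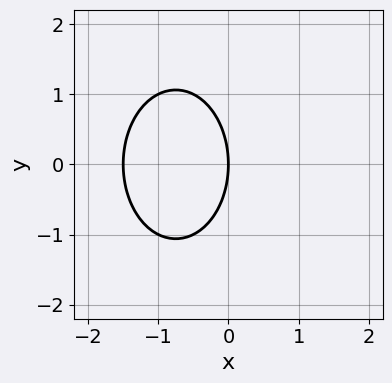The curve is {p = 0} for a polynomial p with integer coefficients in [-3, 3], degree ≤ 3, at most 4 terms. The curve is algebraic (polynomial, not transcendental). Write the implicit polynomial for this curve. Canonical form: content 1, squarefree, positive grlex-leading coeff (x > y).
2*x^2 + y^2 + 3*x

deg p = 2.
Symmetries: it's symmetric under y → −y, forcing even powers of y.
From the axis intercepts and sections: one x-axis crossing is at x = 0; one y-axis crossing is at y = 0.
Assembling these constraints gives the stated polynomial.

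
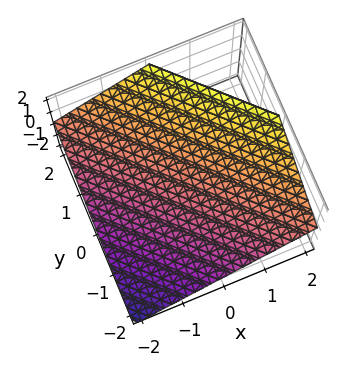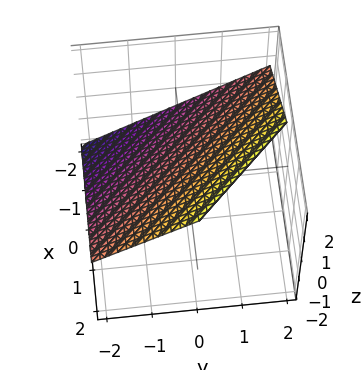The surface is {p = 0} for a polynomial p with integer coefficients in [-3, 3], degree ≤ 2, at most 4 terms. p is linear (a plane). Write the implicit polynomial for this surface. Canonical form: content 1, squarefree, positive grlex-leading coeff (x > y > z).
2*x + 2*y - 3*z + 2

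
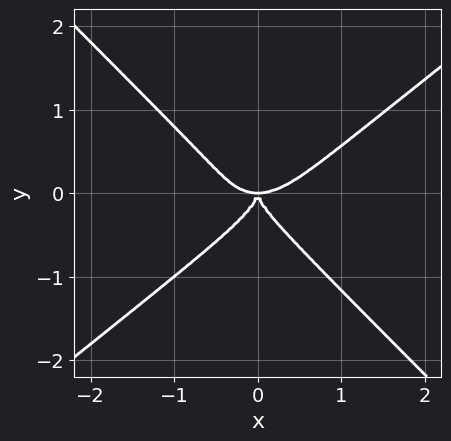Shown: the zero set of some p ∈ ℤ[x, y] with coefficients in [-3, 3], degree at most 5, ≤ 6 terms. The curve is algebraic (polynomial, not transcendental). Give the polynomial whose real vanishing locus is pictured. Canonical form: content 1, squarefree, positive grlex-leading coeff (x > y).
2*x^4 - x^3*y - 3*y^4 - 2*x^2*y

First, the degree is 4 — a generic line meets the curve in up to 4 points.
Then, from the axis intercepts and sections: one y-axis crossing is at y = 0; one x-axis crossing is at x = 0.
Finally, putting this together gives p.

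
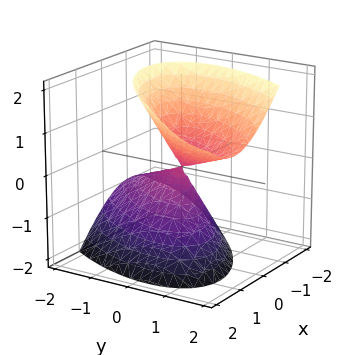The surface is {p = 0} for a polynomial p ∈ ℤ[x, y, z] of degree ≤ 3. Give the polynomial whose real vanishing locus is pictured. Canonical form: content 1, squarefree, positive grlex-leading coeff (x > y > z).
(a) deg p = 2. No degree-1 surface has this shape.
(b) Reading off the gridlines: it crosses the x-axis at the gridline x = 0; one z-axis crossing is at z = 0; it crosses the y-axis at the gridline y = 0.
(c) Assembling these constraints gives the stated polynomial.

3*x^2 - 3*x*y + 2*y^2 - 2*y*z - 2*z^2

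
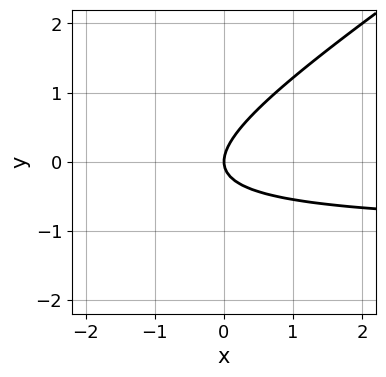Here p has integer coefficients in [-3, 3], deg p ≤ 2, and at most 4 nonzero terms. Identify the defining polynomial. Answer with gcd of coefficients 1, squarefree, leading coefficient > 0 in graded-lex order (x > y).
2*x*y - 3*y^2 + 2*x

(a) Degree: no degree-1 curve has this shape, so deg p = 2.
(b) Checking where it meets the axes: it meets the y-axis at y = 0 (among the integer gridlines); it crosses the x-axis at the gridline x = 0.
(c) These observations pin down the coefficients.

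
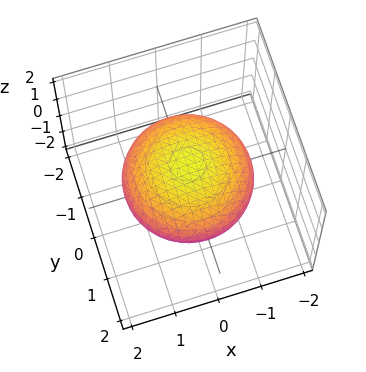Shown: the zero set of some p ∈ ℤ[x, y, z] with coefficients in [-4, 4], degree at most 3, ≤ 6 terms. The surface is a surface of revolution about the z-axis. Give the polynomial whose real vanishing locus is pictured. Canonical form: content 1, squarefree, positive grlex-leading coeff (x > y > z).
x^2 + y^2 + 2*z^2 - 2

Degree: no degree-1 surface has this shape, so deg p = 2.
Symmetries: every cross-section ⟂ z is a circle, so x, y appear only via x² + y².
Against the integer gridlines: the z-axis gridline crossings are at z ∈ {-1, 1}; a circular section at z = 0 has radius between 1 and 2.
Putting this together gives p.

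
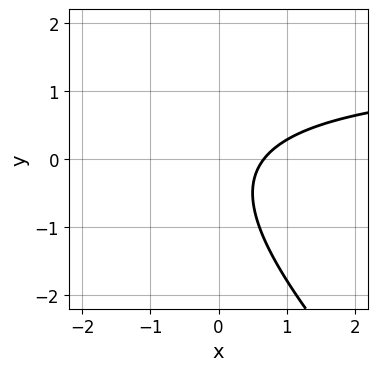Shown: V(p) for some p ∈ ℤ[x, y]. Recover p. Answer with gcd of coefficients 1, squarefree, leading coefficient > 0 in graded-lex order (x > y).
2*x*y + 2*y^2 - 3*x + y + 2

deg p = 2. A generic line meets the curve in up to 2 points.
Checking where it meets the axes: no y-intercept at any integer in the box.
These observations pin down the coefficients.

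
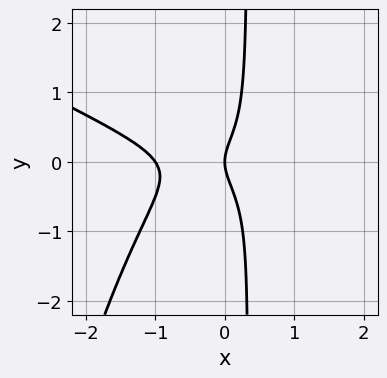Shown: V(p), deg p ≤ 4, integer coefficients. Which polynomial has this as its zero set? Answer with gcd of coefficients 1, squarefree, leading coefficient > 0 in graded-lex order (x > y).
1. Degree: a generic line meets the curve in up to 4 points, so deg p = 4.
2. From the axis intercepts and sections: among the integer gridlines, it crosses the x-axis at x ∈ {-1, 0}; it crosses the y-axis at the gridline y = 0.
3. Together with the visible shape, these determine p as stated.

x^4 + 2*x^3*y + 3*x*y^2 - y^2 + x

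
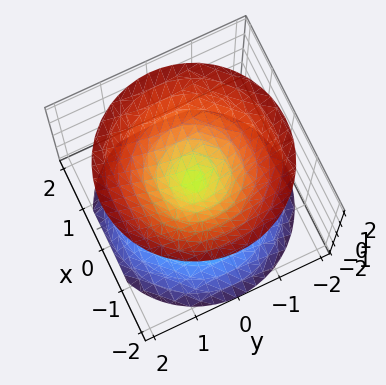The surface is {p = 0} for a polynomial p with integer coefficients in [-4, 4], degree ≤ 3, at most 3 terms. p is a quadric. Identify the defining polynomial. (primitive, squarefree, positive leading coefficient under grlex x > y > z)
x^2 + y^2 - z^2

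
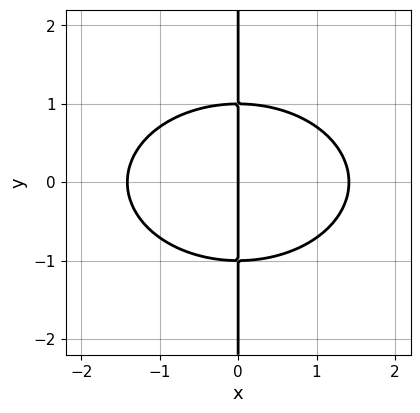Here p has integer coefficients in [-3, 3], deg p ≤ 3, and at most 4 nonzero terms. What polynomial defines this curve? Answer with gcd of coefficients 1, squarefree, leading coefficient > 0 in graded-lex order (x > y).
1. Degree: a generic line meets the curve in up to 3 points, so deg p = 3.
2. Symmetries: it's symmetric under y → −y, forcing even powers of y.
3. Observable constraints: one x-axis crossing is at x = 0; every point of the y-axis in the box is on the curve.
4. These observations pin down the coefficients.

x^3 + 2*x*y^2 - 2*x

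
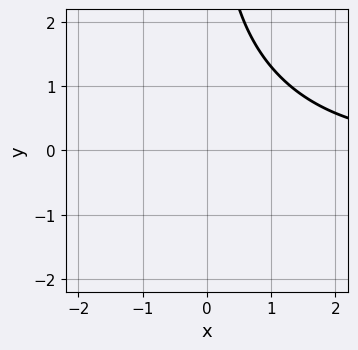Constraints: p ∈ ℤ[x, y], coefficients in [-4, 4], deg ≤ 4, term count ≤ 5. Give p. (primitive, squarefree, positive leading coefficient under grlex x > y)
1. Degree: the shape is more complex than any degree-2 curve, so deg p = 3.
2. Reading off the gridlines: no x-intercept at any integer in the box; the curve avoids every integer y-axis point in the box.
3. Matching integer coefficients to the picture gives p.

x^2*y + x*y^2 - 3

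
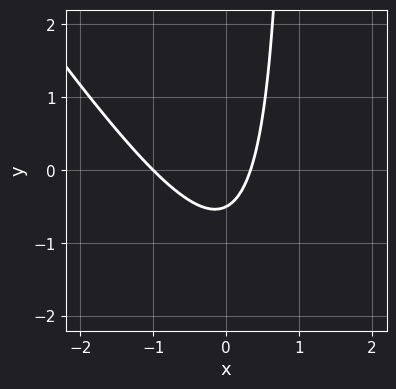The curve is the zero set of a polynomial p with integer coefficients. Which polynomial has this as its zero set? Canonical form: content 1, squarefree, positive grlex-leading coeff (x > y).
3*x^2 + 2*x*y + 2*x - 2*y - 1

The degree is 2 — the shape is more complex than any degree-1 curve.
Against the integer gridlines: it meets the x-axis at x = -1 (among the integer gridlines).
The integer polynomial consistent with all of this is the stated p.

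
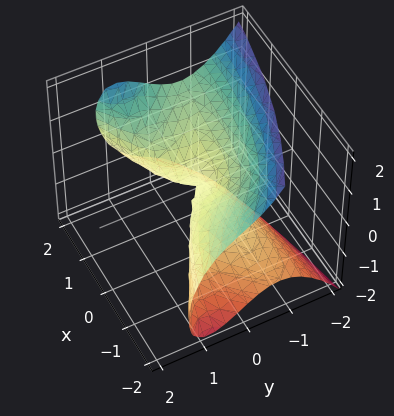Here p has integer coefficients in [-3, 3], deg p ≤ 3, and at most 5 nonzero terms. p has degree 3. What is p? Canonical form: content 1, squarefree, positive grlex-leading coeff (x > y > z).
2*x*y*z - 3*y^3 + x^2 - 3*z^2

The degree is 3 — a generic line meets the surface in up to 3 points.
From the visible intercepts: one y-axis crossing is at y = 0; it meets the x-axis at x = 0 (among the integer gridlines); it meets the z-axis at z = 0 (among the integer gridlines).
Solving for integer coefficients yields p as stated.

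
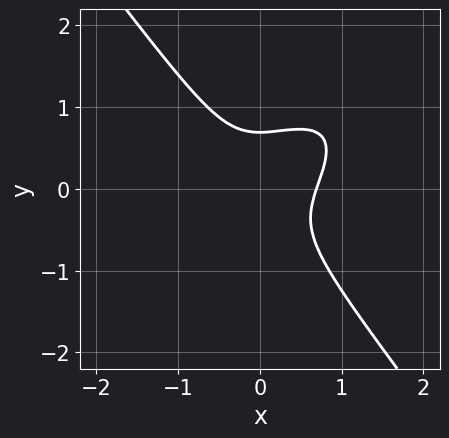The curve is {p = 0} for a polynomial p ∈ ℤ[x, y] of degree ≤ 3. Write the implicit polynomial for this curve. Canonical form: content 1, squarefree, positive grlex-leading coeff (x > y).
Degree: no degree-2 curve has this shape, so deg p = 3.
The integer polynomial consistent with all of this is the stated p.

3*x^3 - 3*x^2*y + 3*y^3 - 1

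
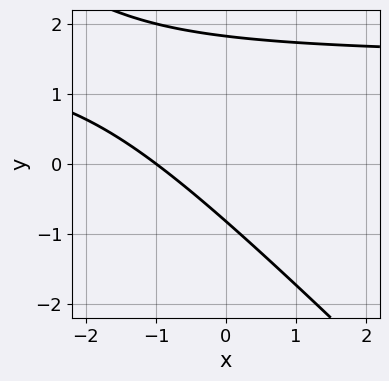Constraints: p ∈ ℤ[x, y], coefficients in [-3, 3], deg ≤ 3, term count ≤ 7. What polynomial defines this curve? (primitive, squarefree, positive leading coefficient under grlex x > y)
First, degree: no degree-1 curve has this shape, so deg p = 2.
Next, against the integer gridlines: it crosses the x-axis at the gridline x = -1.
Finally, the integer polynomial consistent with all of this is the stated p.

2*x*y + 2*y^2 - 3*x - 2*y - 3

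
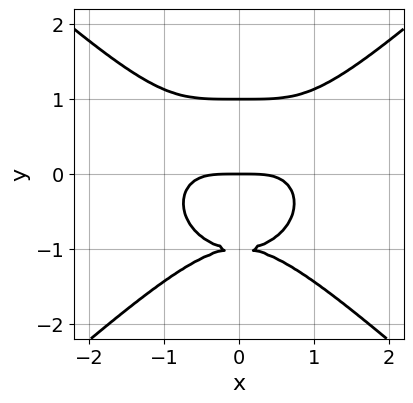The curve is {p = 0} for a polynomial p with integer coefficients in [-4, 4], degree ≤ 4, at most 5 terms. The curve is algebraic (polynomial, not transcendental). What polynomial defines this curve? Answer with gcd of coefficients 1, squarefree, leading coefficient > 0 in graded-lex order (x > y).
1. Degree: the shape is more complex than any degree-3 curve, so deg p = 4.
2. Symmetries: the x ↦ −x reflection is a symmetry, so x appears only in even powers.
3. From the visible intercepts: the y-axis gridline crossings are at y ∈ {-1, 0, 1}; it crosses the x-axis at the gridline x = 0.
4. Together with the visible shape, these determine p as stated.

2*x^4 - 3*y^4 - 3*y^3 + 3*y^2 + 3*y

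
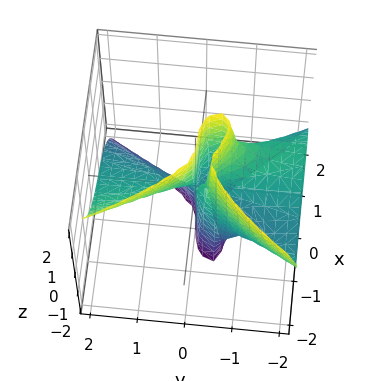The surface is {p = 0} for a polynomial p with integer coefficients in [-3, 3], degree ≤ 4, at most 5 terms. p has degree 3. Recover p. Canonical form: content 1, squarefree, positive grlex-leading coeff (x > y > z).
The degree is 3 — no degree-2 surface has this shape.
From the axis intercepts and sections: every point of the y-axis in the box is on the surface; every point of the z-axis in the box is on the surface; it meets the x-axis at x = 0 (among the integer gridlines).
Fitting integer coefficients to these (and the overall shape) gives p.

2*x^3 + 2*y^2*z + 2*x*y + y*z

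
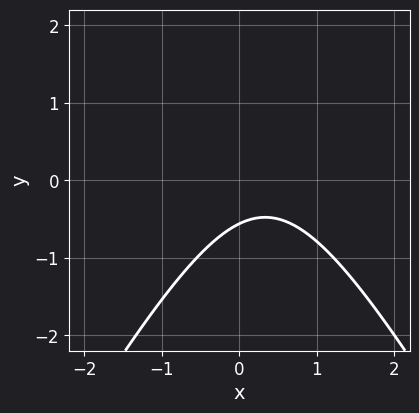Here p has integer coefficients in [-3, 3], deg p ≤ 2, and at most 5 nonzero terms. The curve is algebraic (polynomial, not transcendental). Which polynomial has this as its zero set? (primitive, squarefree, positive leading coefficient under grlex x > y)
3*x^2 - y^2 - 2*x + 3*y + 2

(a) deg p = 2. A generic line meets the curve in up to 2 points.
(b) From the visible intercepts: it misses every integer gridline on the x-axis.
(c) Matching integer coefficients to the picture gives p.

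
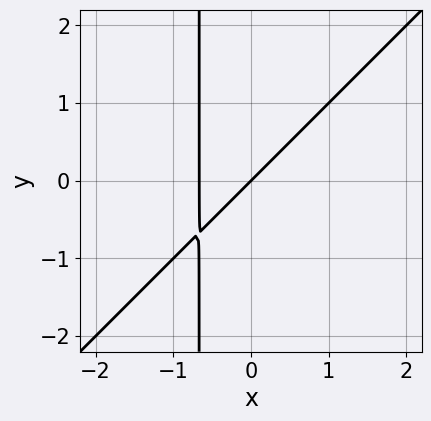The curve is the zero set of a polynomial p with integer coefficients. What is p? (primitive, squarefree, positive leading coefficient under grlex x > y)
1. deg p = 2.
2. From the axis intercepts and sections: one x-axis crossing is at x = 0; one y-axis crossing is at y = 0.
3. Matching integer coefficients to the picture gives p.

3*x^2 - 3*x*y + 2*x - 2*y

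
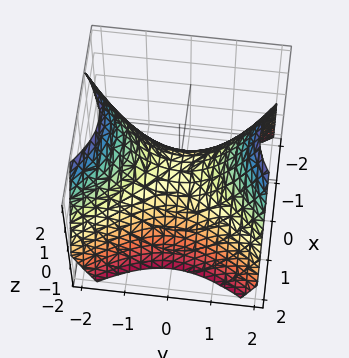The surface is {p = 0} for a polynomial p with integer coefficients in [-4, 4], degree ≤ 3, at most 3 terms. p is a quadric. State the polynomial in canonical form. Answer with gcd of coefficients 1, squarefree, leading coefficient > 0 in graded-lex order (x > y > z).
3*x^2 - 2*y^2 + 3*z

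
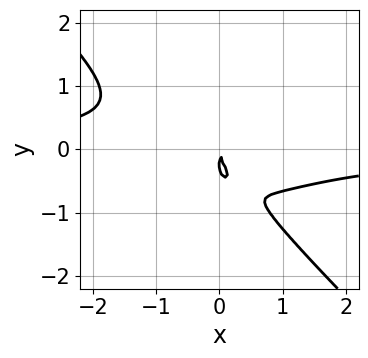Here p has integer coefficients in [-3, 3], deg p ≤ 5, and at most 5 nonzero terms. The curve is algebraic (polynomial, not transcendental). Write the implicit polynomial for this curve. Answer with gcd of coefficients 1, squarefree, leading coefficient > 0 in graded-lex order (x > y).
3*x^3*y + 3*y^4 - 3*x*y^2 + y^3 + 3*x^2

deg p = 4.
Observable constraints: one y-axis crossing is at y = 0; it meets the x-axis at x = 0 (among the integer gridlines).
Together with the visible shape, these determine p as stated.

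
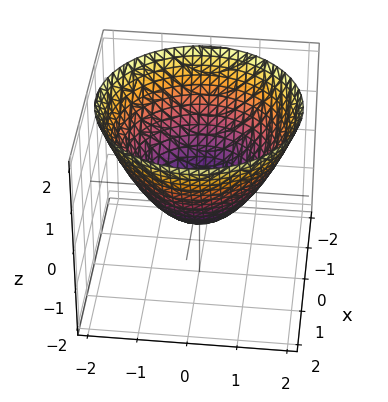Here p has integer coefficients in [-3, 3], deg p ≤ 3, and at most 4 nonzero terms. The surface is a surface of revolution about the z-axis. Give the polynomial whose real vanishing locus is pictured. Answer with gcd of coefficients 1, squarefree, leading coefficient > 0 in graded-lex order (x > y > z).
deg p = 2. A generic line meets the surface in up to 2 points.
Symmetries: rotational symmetry about the z-axis ⇒ p depends on x, y only through x² + y².
Against the integer gridlines: a circular section at z = 1 has radius between 1 and 2; the y-axis gridline crossings are at y ∈ {-1, 1}; among the integer gridlines, it crosses the x-axis at x ∈ {-1, 1}.
Solving for integer coefficients yields p as stated.

2*x^2 + 2*y^2 - 3*z - 2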